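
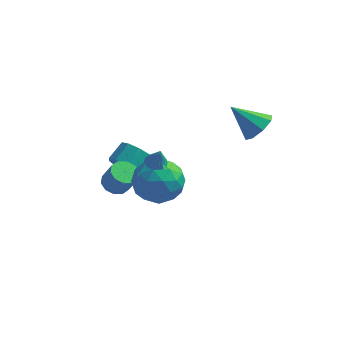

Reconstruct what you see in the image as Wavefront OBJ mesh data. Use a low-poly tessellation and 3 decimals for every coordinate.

v 2.606 1.761 0.685
v 3.063 2.321 1.205
v 1.274 1.779 1.835
v 2.674 2.646 0.75
v 2.245 2.453 0.257
v 2.028 1.855 0.014
v 2.149 1.202 0.165
v 2.538 0.876 0.619
v 2.966 1.069 1.112
v 3.184 1.667 1.355
v -1.175 -1.836 0.296
v -0.55 -1.916 -0.785
v -0.93 -3.824 0.585
v -0.305 -3.904 -0.496
v 0.204 -3.307 0.478
v 0.053 -2.077 0.3
v -1.533 -3.663 -0.5
v -1.684 -2.433 -0.678
v -0.771 -3.045 -1.277
v 0.302 -2.825 -0.672
v -1.782 -2.915 0.472
v -0.709 -2.695 1.077
v -0.884 -1.701 -0.27
v -0.596 -4.039 0.07
v -0.297 -3.688 0.642
v 0.071 -3.735 0.007
v -0.53 -1.796 0.368
v -0.163 -1.843 -0.268
v 0.281 -2.661 0.475
v -1.317 -3.897 0.068
v -0.95 -3.944 -0.568
v -1.551 -2.005 -0.207
v -1.183 -2.052 -0.842
v -1.761 -3.079 -0.675
v -0.647 -2.412 -1.194
v -0.502 -3.581 -1.025
v -1.224 -3.438 -1.027
v -1.313 -2.716 -1.131
v -0.016 -2.282 -0.839
v 0.128 -3.451 -0.669
v 0.428 -3.1 -0.097
v 0.339 -2.377 -0.201
v -0.146 -2.946 -1.128
v -1.608 -2.289 0.469
v -1.464 -3.458 0.639
v -1.819 -3.363 0.001
v -1.908 -2.64 -0.103
v -0.978 -2.159 0.825
v -0.833 -3.328 0.994
v -0.167 -3.024 0.931
v -0.256 -2.302 0.827
v -1.334 -2.794 0.928
v -2.888 -2.33 -1.201
v -2.352 -1.938 -1.39
v -1.817 -2.159 -0.327
v -2.352 -2.55 -0.139
v -2.636 -1.687 -1.195
v -2.101 -1.908 -0.132
v -3.016 -1.682 -1.002
v -2.481 -1.902 0.06
v -3.348 -1.924 -0.886
v -2.812 -2.144 0.177
v -3.503 -2.321 -0.89
v -2.968 -2.541 0.173
v -3.423 -2.721 -1.013
v -2.888 -2.942 0.05
v -3.139 -2.972 -1.208
v -2.604 -3.193 -0.145
v -2.759 -2.978 -1.4
v -2.224 -3.198 -0.338
v -2.428 -2.736 -1.517
v -1.892 -2.956 -0.454
v -2.272 -2.339 -1.513
v -1.737 -2.559 -0.45
v -3.332 0.757 -2.796
v -2.913 1.135 -3.669
v -2.548 2.002 -3.117
v -2.968 1.623 -2.244
v -3.513 1.36 -3.624
v -3.149 2.226 -3.072
v -4.045 1.353 -3.262
v -3.68 2.22 -2.711
v -4.304 1.119 -2.723
v -3.94 1.986 -2.172
v -4.193 0.747 -2.211
v -3.828 1.613 -1.66
v -3.752 0.378 -1.923
v -3.387 1.245 -1.371
v -3.151 0.154 -1.968
v -2.787 1.02 -1.416
v -2.62 0.16 -2.329
v -2.255 1.027 -1.778
v -2.36 0.394 -2.868
v -1.996 1.261 -2.317
v -2.472 0.767 -3.38
v -2.107 1.633 -2.829
v -0.895 -2.685 0.989
v -0.48 -2.948 0.819
v -0.625 -2.895 1.971
v -0.398 -2.733 0.842
v -0.415 -2.508 0.895
v -0.527 -2.318 0.966
v -0.712 -2.201 1.042
v -0.933 -2.18 1.108
v -1.146 -2.259 1.149
v -1.31 -2.422 1.159
v -1.392 -2.637 1.136
v -1.375 -2.862 1.083
v -1.263 -3.051 1.012
v -1.078 -3.168 0.936
v -0.857 -3.19 0.87
v -0.644 -3.111 0.829
f 2 1 4
f 2 4 3
f 4 1 5
f 4 5 3
f 5 1 6
f 5 6 3
f 6 1 7
f 6 7 3
f 7 1 8
f 7 8 3
f 8 1 9
f 8 9 3
f 9 1 10
f 9 10 3
f 10 1 2
f 10 2 3
f 11 48 27
f 48 22 51
f 27 51 16
f 48 51 27
f 11 27 23
f 27 16 28
f 23 28 12
f 27 28 23
f 11 23 32
f 23 12 33
f 32 33 18
f 23 33 32
f 11 32 44
f 32 18 47
f 44 47 21
f 32 47 44
f 11 44 48
f 44 21 52
f 48 52 22
f 44 52 48
f 12 28 39
f 28 16 42
f 39 42 20
f 28 42 39
f 16 51 29
f 51 22 50
f 29 50 15
f 51 50 29
f 22 52 49
f 52 21 45
f 49 45 13
f 52 45 49
f 21 47 46
f 47 18 34
f 46 34 17
f 47 34 46
f 18 33 38
f 33 12 35
f 38 35 19
f 33 35 38
f 14 40 26
f 40 20 41
f 26 41 15
f 40 41 26
f 14 26 24
f 26 15 25
f 24 25 13
f 26 25 24
f 14 24 31
f 24 13 30
f 31 30 17
f 24 30 31
f 14 31 36
f 31 17 37
f 36 37 19
f 31 37 36
f 14 36 40
f 36 19 43
f 40 43 20
f 36 43 40
f 15 41 29
f 41 20 42
f 29 42 16
f 41 42 29
f 13 25 49
f 25 15 50
f 49 50 22
f 25 50 49
f 17 30 46
f 30 13 45
f 46 45 21
f 30 45 46
f 19 37 38
f 37 17 34
f 38 34 18
f 37 34 38
f 20 43 39
f 43 19 35
f 39 35 12
f 43 35 39
f 54 53 57
f 54 57 55
f 55 57 58
f 55 58 56
f 57 53 59
f 57 59 58
f 58 59 60
f 58 60 56
f 59 53 61
f 59 61 60
f 60 61 62
f 60 62 56
f 61 53 63
f 61 63 62
f 62 63 64
f 62 64 56
f 63 53 65
f 63 65 64
f 64 65 66
f 64 66 56
f 65 53 67
f 65 67 66
f 66 67 68
f 66 68 56
f 67 53 69
f 67 69 68
f 68 69 70
f 68 70 56
f 69 53 71
f 69 71 70
f 70 71 72
f 70 72 56
f 71 53 73
f 71 73 72
f 72 73 74
f 72 74 56
f 73 53 54
f 73 54 74
f 74 54 55
f 74 55 56
f 76 75 79
f 76 79 77
f 77 79 80
f 77 80 78
f 79 75 81
f 79 81 80
f 80 81 82
f 80 82 78
f 81 75 83
f 81 83 82
f 82 83 84
f 82 84 78
f 83 75 85
f 83 85 84
f 84 85 86
f 84 86 78
f 85 75 87
f 85 87 86
f 86 87 88
f 86 88 78
f 87 75 89
f 87 89 88
f 88 89 90
f 88 90 78
f 89 75 91
f 89 91 90
f 90 91 92
f 90 92 78
f 91 75 93
f 91 93 92
f 92 93 94
f 92 94 78
f 93 75 95
f 93 95 94
f 94 95 96
f 94 96 78
f 95 75 76
f 95 76 96
f 96 76 77
f 96 77 78
f 98 97 100
f 98 100 99
f 100 97 101
f 100 101 99
f 101 97 102
f 101 102 99
f 102 97 103
f 102 103 99
f 103 97 104
f 103 104 99
f 104 97 105
f 104 105 99
f 105 97 106
f 105 106 99
f 106 97 107
f 106 107 99
f 107 97 108
f 107 108 99
f 108 97 109
f 108 109 99
f 109 97 110
f 109 110 99
f 110 97 111
f 110 111 99
f 111 97 112
f 111 112 99
f 112 97 98
f 112 98 99



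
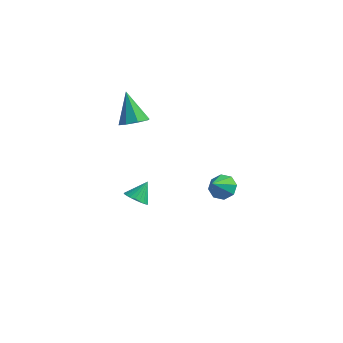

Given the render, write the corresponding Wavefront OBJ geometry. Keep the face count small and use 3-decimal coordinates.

v -3.398 -0.981 1.92
v -2.898 -1.387 2.358
v -4.242 -0.379 3.44
v -2.705 -0.834 2.246
v -2.919 -0.366 1.942
v -3.414 -0.259 1.626
v -3.899 -0.574 1.481
v -4.092 -1.128 1.594
v -3.878 -1.596 1.897
v -3.383 -1.703 2.214
v 1.251 -0.451 -1.295
v 1.606 -0.899 -1.765
v 1.249 -1.429 -0.365
v 1.961 -0.595 -1.445
v 1.9 -0.207 -1.038
v 1.458 0.038 -0.781
v 0.895 -0.003 -0.825
v 0.54 -0.307 -1.145
v 0.602 -0.696 -1.553
v 1.043 -0.941 -1.81
v -3.558 -0.684 -4.145
v -2.878 -0.761 -4.229
v -3.362 0.104 -3.275
v -2.929 -0.56 -4.4
v -3.077 -0.377 -4.532
v -3.297 -0.241 -4.605
v -3.558 -0.173 -4.608
v -3.818 -0.182 -4.541
v -4.039 -0.268 -4.413
v -4.187 -0.417 -4.245
v -4.239 -0.607 -4.061
v -4.187 -0.808 -3.89
v -4.04 -0.991 -3.758
v -3.82 -1.127 -3.685
v -3.559 -1.195 -3.682
v -3.299 -1.186 -3.749
v -3.078 -1.1 -3.877
v -2.93 -0.951 -4.045
f 2 1 4
f 2 4 3
f 4 1 5
f 4 5 3
f 5 1 6
f 5 6 3
f 6 1 7
f 6 7 3
f 7 1 8
f 7 8 3
f 8 1 9
f 8 9 3
f 9 1 10
f 9 10 3
f 10 1 2
f 10 2 3
f 12 11 14
f 12 14 13
f 14 11 15
f 14 15 13
f 15 11 16
f 15 16 13
f 16 11 17
f 16 17 13
f 17 11 18
f 17 18 13
f 18 11 19
f 18 19 13
f 19 11 20
f 19 20 13
f 20 11 12
f 20 12 13
f 22 21 24
f 22 24 23
f 24 21 25
f 24 25 23
f 25 21 26
f 25 26 23
f 26 21 27
f 26 27 23
f 27 21 28
f 27 28 23
f 28 21 29
f 28 29 23
f 29 21 30
f 29 30 23
f 30 21 31
f 30 31 23
f 31 21 32
f 31 32 23
f 32 21 33
f 32 33 23
f 33 21 34
f 33 34 23
f 34 21 35
f 34 35 23
f 35 21 36
f 35 36 23
f 36 21 37
f 36 37 23
f 37 21 38
f 37 38 23
f 38 21 22
f 38 22 23



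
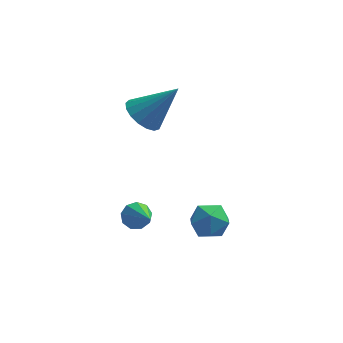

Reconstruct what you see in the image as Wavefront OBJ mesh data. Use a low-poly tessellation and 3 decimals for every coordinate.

v 0.438 3.617 0.147
v 0.996 4.13 -0.408
v 1.842 3.783 1.713
v 0.735 4.436 -0.207
v 0.406 4.554 0.076
v 0.084 4.457 0.375
v -0.157 4.168 0.622
v -0.262 3.753 0.76
v -0.206 3.306 0.757
v -0.003 2.931 0.615
v 0.301 2.713 0.365
v 0.637 2.702 0.066
v 0.927 2.9 -0.215
v 1.105 3.263 -0.413
v 1.13 3.707 -0.483
v 0.285 1.45 -4.385
v 0.829 1.408 -4.756
v 0.955 -0.03 -3.235
v 0.895 1.7 -4.418
v 0.675 1.875 -4.065
v 0.273 1.851 -3.861
v -0.124 1.639 -3.903
v -0.329 1.339 -4.17
v -0.247 1.09 -4.538
v 0.084 1.01 -4.834
v 0.509 1.135 -4.92
v 2.49 0.472 -3.565
v 3.226 0.573 -4.098
v 3.294 -0.313 -2.602
v 4.03 -0.212 -3.135
v 3.684 0.509 -2.692
v 3.187 0.995 -3.287
v 3.333 -0.735 -3.413
v 2.836 -0.249 -4.008
v 3.747 -0.173 -4.004
v 3.965 0.596 -3.558
v 2.555 -0.336 -3.142
v 2.773 0.433 -2.696
f 2 1 4
f 2 4 3
f 4 1 5
f 4 5 3
f 5 1 6
f 5 6 3
f 6 1 7
f 6 7 3
f 7 1 8
f 7 8 3
f 8 1 9
f 8 9 3
f 9 1 10
f 9 10 3
f 10 1 11
f 10 11 3
f 11 1 12
f 11 12 3
f 12 1 13
f 12 13 3
f 13 1 14
f 13 14 3
f 14 1 15
f 14 15 3
f 15 1 2
f 15 2 3
f 17 16 19
f 17 19 18
f 19 16 20
f 19 20 18
f 20 16 21
f 20 21 18
f 21 16 22
f 21 22 18
f 22 16 23
f 22 23 18
f 23 16 24
f 23 24 18
f 24 16 25
f 24 25 18
f 25 16 26
f 25 26 18
f 26 16 17
f 26 17 18
f 27 38 32
f 27 32 28
f 27 28 34
f 27 34 37
f 27 37 38
f 28 32 36
f 32 38 31
f 38 37 29
f 37 34 33
f 34 28 35
f 30 36 31
f 30 31 29
f 30 29 33
f 30 33 35
f 30 35 36
f 31 36 32
f 29 31 38
f 33 29 37
f 35 33 34
f 36 35 28



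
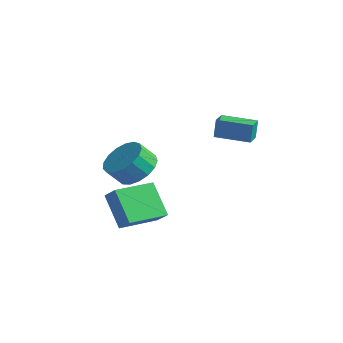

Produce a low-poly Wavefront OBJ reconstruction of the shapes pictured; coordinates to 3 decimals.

v 0.123 2.328 0.484
v 0.143 2.424 1.449
v -0.346 3.01 0.426
v -0.326 3.106 1.391
v 1.426 3.214 0.369
v 1.446 3.31 1.334
v 0.957 3.896 0.311
v 0.977 3.992 1.276
v -0.567 -2.767 -1.713
v 0.171 -2.793 -1.115
v -0.453 -0.931 -1.775
v 0.285 -0.957 -1.177
v 0.555 -2.883 -3.103
v 1.293 -2.909 -2.505
v 0.669 -1.047 -3.165
v 1.407 -1.073 -2.567
v -0.504 -1.129 -0.655
v 0.148 -0.625 -0.071
v -0.064 -1.267 0.719
v -0.716 -1.771 0.135
v -0.272 -0.397 0.001
v -0.485 -1.039 0.792
v -0.745 -0.337 -0.077
v -0.958 -0.979 0.713
v -1.163 -0.458 -0.287
v -1.376 -1.1 0.503
v -1.43 -0.733 -0.582
v -1.642 -1.375 0.208
v -1.485 -1.099 -0.894
v -1.697 -1.74 -0.104
v -1.315 -1.471 -1.151
v -1.527 -2.113 -0.361
v -0.959 -1.765 -1.294
v -1.171 -2.407 -0.504
v -0.499 -1.914 -1.291
v -0.711 -2.556 -0.501
v -0.04 -1.882 -1.142
v -0.252 -2.524 -0.352
v 0.313 -1.678 -0.882
v 0.1 -2.32 -0.092
v 0.478 -1.349 -0.57
v 0.266 -1.991 0.221
v 0.419 -0.969 -0.277
v 0.206 -1.61 0.513
f 2 4 1
f 5 2 1
f 1 4 3
f 3 5 1
f 2 8 4
f 6 2 5
f 6 8 2
f 4 8 3
f 7 5 3
f 3 8 7
f 7 6 5
f 8 6 7
f 10 12 9
f 13 10 9
f 9 12 11
f 11 13 9
f 10 16 12
f 14 10 13
f 14 16 10
f 12 16 11
f 15 13 11
f 11 16 15
f 15 14 13
f 16 14 15
f 18 17 21
f 18 21 19
f 19 21 22
f 19 22 20
f 21 17 23
f 21 23 22
f 22 23 24
f 22 24 20
f 23 17 25
f 23 25 24
f 24 25 26
f 24 26 20
f 25 17 27
f 25 27 26
f 26 27 28
f 26 28 20
f 27 17 29
f 27 29 28
f 28 29 30
f 28 30 20
f 29 17 31
f 29 31 30
f 30 31 32
f 30 32 20
f 31 17 33
f 31 33 32
f 32 33 34
f 32 34 20
f 33 17 35
f 33 35 34
f 34 35 36
f 34 36 20
f 35 17 37
f 35 37 36
f 36 37 38
f 36 38 20
f 37 17 39
f 37 39 38
f 38 39 40
f 38 40 20
f 39 17 41
f 39 41 40
f 40 41 42
f 40 42 20
f 41 17 43
f 41 43 42
f 42 43 44
f 42 44 20
f 43 17 18
f 43 18 44
f 44 18 19
f 44 19 20



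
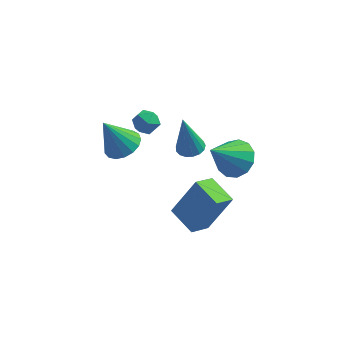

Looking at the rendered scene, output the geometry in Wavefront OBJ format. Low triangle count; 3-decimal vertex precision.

v -2.052 3.187 -0.944
v -1.465 3.145 -1.224
v -2.235 2.175 -1.176
v -1.648 2.133 -1.456
v -1.697 2.203 -0.81
v -1.583 2.829 -0.666
v -2.117 2.491 -1.734
v -2.003 3.117 -1.59
v -1.505 2.715 -1.712
v -1.245 2.537 -1.141
v -2.455 2.783 -1.259
v -2.195 2.605 -0.688
v 1.847 2.354 -2.869
v 2.609 2.409 -2.338
v 0.913 1.446 -1.431
v 2.332 2.844 -2.244
v 1.901 3.123 -2.349
v 1.452 3.158 -2.618
v 1.13 2.937 -2.967
v 1.035 2.531 -3.285
v 1.198 2.069 -3.471
v 1.567 1.697 -3.465
v 2.025 1.534 -3.27
v 2.427 1.631 -2.948
v 2.645 1.957 -2.601
v -0.09 -2.532 -1.26
v 0.799 -2.137 0.36
v 0.454 -1.811 -1.735
v 1.343 -1.416 -0.114
v 0.817 -3.404 -1.546
v 1.706 -3.009 0.075
v 1.361 -2.683 -2.02
v 2.25 -2.288 -0.4
v -2.397 0.142 -0.144
v -1.699 -0.129 0.166
v -3.123 -0.002 1.364
v -1.678 0.255 0.213
v -1.822 0.613 0.178
v -2.097 0.864 0.069
v -2.441 0.949 -0.088
v -2.775 0.849 -0.259
v -3.022 0.587 -0.403
v -3.126 0.224 -0.487
v -3.062 -0.159 -0.494
v -2.847 -0.472 -0.42
v -2.528 -0.645 -0.282
v -2.179 -0.638 -0.113
v -1.88 -0.451 0.048
v 0.098 1.669 -1.592
v 0.673 1.486 -1.502
v -0.218 1.611 0.312
v 0.69 1.777 -1.49
v 0.571 2.043 -1.502
v 0.344 2.224 -1.534
v 0.06 2.277 -1.579
v -0.215 2.191 -1.628
v -0.418 1.985 -1.668
v -0.503 1.707 -1.69
v -0.45 1.42 -1.69
v -0.272 1.19 -1.667
v -0.009 1.069 -1.627
v 0.278 1.086 -1.579
v 0.524 1.236 -1.534
f 1 12 6
f 1 6 2
f 1 2 8
f 1 8 11
f 1 11 12
f 2 6 10
f 6 12 5
f 12 11 3
f 11 8 7
f 8 2 9
f 4 10 5
f 4 5 3
f 4 3 7
f 4 7 9
f 4 9 10
f 5 10 6
f 3 5 12
f 7 3 11
f 9 7 8
f 10 9 2
f 14 13 16
f 14 16 15
f 16 13 17
f 16 17 15
f 17 13 18
f 17 18 15
f 18 13 19
f 18 19 15
f 19 13 20
f 19 20 15
f 20 13 21
f 20 21 15
f 21 13 22
f 21 22 15
f 22 13 23
f 22 23 15
f 23 13 24
f 23 24 15
f 24 13 25
f 24 25 15
f 25 13 14
f 25 14 15
f 27 29 26
f 30 27 26
f 26 29 28
f 28 30 26
f 27 33 29
f 31 27 30
f 31 33 27
f 29 33 28
f 32 30 28
f 28 33 32
f 32 31 30
f 33 31 32
f 35 34 37
f 35 37 36
f 37 34 38
f 37 38 36
f 38 34 39
f 38 39 36
f 39 34 40
f 39 40 36
f 40 34 41
f 40 41 36
f 41 34 42
f 41 42 36
f 42 34 43
f 42 43 36
f 43 34 44
f 43 44 36
f 44 34 45
f 44 45 36
f 45 34 46
f 45 46 36
f 46 34 47
f 46 47 36
f 47 34 48
f 47 48 36
f 48 34 35
f 48 35 36
f 50 49 52
f 50 52 51
f 52 49 53
f 52 53 51
f 53 49 54
f 53 54 51
f 54 49 55
f 54 55 51
f 55 49 56
f 55 56 51
f 56 49 57
f 56 57 51
f 57 49 58
f 57 58 51
f 58 49 59
f 58 59 51
f 59 49 60
f 59 60 51
f 60 49 61
f 60 61 51
f 61 49 62
f 61 62 51
f 62 49 63
f 62 63 51
f 63 49 50
f 63 50 51



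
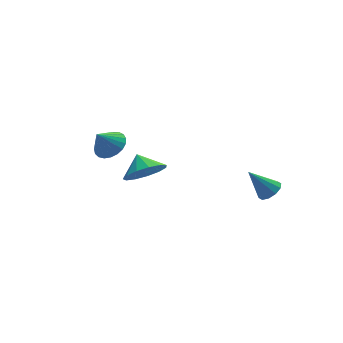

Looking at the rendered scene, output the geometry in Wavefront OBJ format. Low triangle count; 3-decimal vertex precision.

v 4.19 -3.823 -1.439
v 4.517 -4.224 -1.063
v 3.31 -3.417 -0.241
v 4.696 -3.872 -1.05
v 4.682 -3.5 -1.187
v 4.48 -3.252 -1.419
v 4.167 -3.222 -1.659
v 3.862 -3.421 -1.815
v 3.683 -3.774 -1.827
v 3.697 -4.145 -1.691
v 3.9 -4.393 -1.459
v 4.213 -4.423 -1.219
v -2.111 -0.615 0.985
v -1.561 -1.14 1.294
v -2.749 -0.725 1.935
v -1.444 -0.84 1.407
v -1.443 -0.501 1.447
v -1.557 -0.182 1.407
v -1.767 0.062 1.294
v -2.036 0.189 1.128
v -2.318 0.177 0.937
v -2.564 0.028 0.754
v -2.732 -0.232 0.611
v -2.793 -0.559 0.533
v -2.736 -0.895 0.533
v -2.57 -1.183 0.611
v -2.325 -1.372 0.754
v -2.043 -1.431 0.936
v -1.773 -1.349 1.127
v 0.458 2.198 -3.614
v 1.438 1.966 -3.17
v 0.362 3.102 -2.926
v 1.548 2.342 -3.65
v 1.313 2.673 -4.118
v 0.806 2.853 -4.426
v 0.189 2.825 -4.476
v -0.343 2.598 -4.253
v -0.62 2.244 -3.826
v -0.555 1.875 -3.332
v -0.168 1.609 -2.928
v 0.418 1.53 -2.741
v 1.016 1.663 -2.832
f 2 1 4
f 2 4 3
f 4 1 5
f 4 5 3
f 5 1 6
f 5 6 3
f 6 1 7
f 6 7 3
f 7 1 8
f 7 8 3
f 8 1 9
f 8 9 3
f 9 1 10
f 9 10 3
f 10 1 11
f 10 11 3
f 11 1 12
f 11 12 3
f 12 1 2
f 12 2 3
f 14 13 16
f 14 16 15
f 16 13 17
f 16 17 15
f 17 13 18
f 17 18 15
f 18 13 19
f 18 19 15
f 19 13 20
f 19 20 15
f 20 13 21
f 20 21 15
f 21 13 22
f 21 22 15
f 22 13 23
f 22 23 15
f 23 13 24
f 23 24 15
f 24 13 25
f 24 25 15
f 25 13 26
f 25 26 15
f 26 13 27
f 26 27 15
f 27 13 28
f 27 28 15
f 28 13 29
f 28 29 15
f 29 13 14
f 29 14 15
f 31 30 33
f 31 33 32
f 33 30 34
f 33 34 32
f 34 30 35
f 34 35 32
f 35 30 36
f 35 36 32
f 36 30 37
f 36 37 32
f 37 30 38
f 37 38 32
f 38 30 39
f 38 39 32
f 39 30 40
f 39 40 32
f 40 30 41
f 40 41 32
f 41 30 42
f 41 42 32
f 42 30 31
f 42 31 32



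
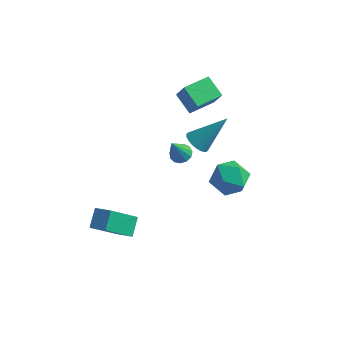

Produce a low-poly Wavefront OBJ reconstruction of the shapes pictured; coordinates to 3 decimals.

v 2.592 -0.248 1.755
v 2.85 0.193 2.006
v 2.428 -0.932 3.125
v 2.537 0.262 2.003
v 2.24 0.169 1.921
v 2.056 -0.057 1.786
v 2.041 -0.344 1.642
v 2.201 -0.6 1.533
v 2.486 -0.744 1.495
v 2.804 -0.732 1.539
v 3.054 -0.565 1.652
v 3.158 -0.299 1.797
v 3.082 -0.016 1.929
v 2.154 2.486 -0.022
v 2.712 2.056 -0.168
v 3.306 3.454 1.542
v 2.764 2.273 -0.339
v 2.722 2.522 -0.463
v 2.594 2.765 -0.519
v 2.398 2.966 -0.499
v 2.166 3.094 -0.407
v 1.932 3.13 -0.256
v 1.731 3.067 -0.07
v 1.595 2.916 0.124
v 1.544 2.7 0.296
v 1.585 2.451 0.419
v 1.714 2.207 0.475
v 1.909 2.006 0.456
v 2.141 1.878 0.364
v 2.376 1.843 0.213
v 2.576 1.905 0.026
v 0.064 -2.176 -4.173
v -0.712 -3.45 -2.737
v -0.084 -1.308 -3.482
v -0.86 -2.581 -2.046
v 1 -2.319 -3.794
v 0.224 -3.592 -2.358
v 0.852 -1.45 -3.103
v 0.076 -2.724 -1.667
v 3.019 2.82 -2.18
v 3.923 3.265 -2.656
v 4.037 1.515 -1.464
v 4.941 1.96 -1.94
v 4.43 2.495 -1.106
v 3.801 3.301 -1.549
v 4.159 1.479 -2.571
v 3.53 2.285 -3.014
v 4.628 2.436 -2.898
v 4.795 3.064 -1.992
v 3.165 1.716 -2.128
v 3.332 2.344 -1.222
v 1.725 2.51 2.12
v 0.761 2.994 2.789
v 2.408 3.823 2.155
v 1.443 4.307 2.824
v 2.317 2.173 3.216
v 1.352 2.657 3.885
v 2.999 3.486 3.251
v 2.035 3.97 3.92
f 2 1 4
f 2 4 3
f 4 1 5
f 4 5 3
f 5 1 6
f 5 6 3
f 6 1 7
f 6 7 3
f 7 1 8
f 7 8 3
f 8 1 9
f 8 9 3
f 9 1 10
f 9 10 3
f 10 1 11
f 10 11 3
f 11 1 12
f 11 12 3
f 12 1 13
f 12 13 3
f 13 1 2
f 13 2 3
f 15 14 17
f 15 17 16
f 17 14 18
f 17 18 16
f 18 14 19
f 18 19 16
f 19 14 20
f 19 20 16
f 20 14 21
f 20 21 16
f 21 14 22
f 21 22 16
f 22 14 23
f 22 23 16
f 23 14 24
f 23 24 16
f 24 14 25
f 24 25 16
f 25 14 26
f 25 26 16
f 26 14 27
f 26 27 16
f 27 14 28
f 27 28 16
f 28 14 29
f 28 29 16
f 29 14 30
f 29 30 16
f 30 14 31
f 30 31 16
f 31 14 15
f 31 15 16
f 33 35 32
f 36 33 32
f 32 35 34
f 34 36 32
f 33 39 35
f 37 33 36
f 37 39 33
f 35 39 34
f 38 36 34
f 34 39 38
f 38 37 36
f 39 37 38
f 40 51 45
f 40 45 41
f 40 41 47
f 40 47 50
f 40 50 51
f 41 45 49
f 45 51 44
f 51 50 42
f 50 47 46
f 47 41 48
f 43 49 44
f 43 44 42
f 43 42 46
f 43 46 48
f 43 48 49
f 44 49 45
f 42 44 51
f 46 42 50
f 48 46 47
f 49 48 41
f 53 55 52
f 56 53 52
f 52 55 54
f 54 56 52
f 53 59 55
f 57 53 56
f 57 59 53
f 55 59 54
f 58 56 54
f 54 59 58
f 58 57 56
f 59 57 58



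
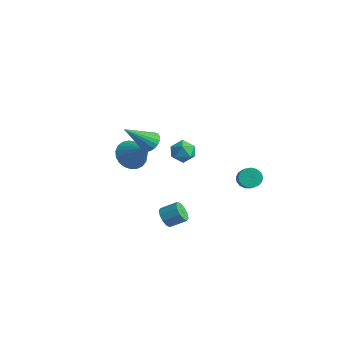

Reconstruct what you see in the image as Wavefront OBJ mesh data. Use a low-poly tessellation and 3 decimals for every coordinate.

v -0.297 -2.509 2.281
v 0.271 -2.378 2.652
v -0.903 -3.891 3.699
v 0.068 -2.176 2.763
v -0.206 -2.039 2.778
v -0.499 -1.996 2.695
v -0.751 -2.054 2.531
v -0.914 -2.202 2.316
v -0.954 -2.412 2.095
v -0.864 -2.64 1.911
v -0.661 -2.843 1.8
v -0.387 -2.979 1.785
v -0.094 -3.023 1.867
v 0.158 -2.965 2.032
v 0.321 -2.816 2.247
v 0.361 -2.607 2.468
v 3.213 1.438 -0.869
v 3.619 1.958 -0.847
v 4.512 1.223 0.091
v 4.107 0.702 0.069
v 3.415 2.011 -0.612
v 4.308 1.276 0.327
v 3.165 1.933 -0.435
v 4.059 1.197 0.503
v 2.926 1.741 -0.358
v 3.82 1.006 0.58
v 2.753 1.48 -0.398
v 3.647 0.744 0.54
v 2.685 1.209 -0.546
v 3.579 0.473 0.393
v 2.739 0.99 -0.768
v 3.632 0.255 0.171
v 2.901 0.874 -1.013
v 3.794 0.139 -0.074
v 3.134 0.888 -1.225
v 4.028 0.152 -0.287
v 3.386 1.027 -1.356
v 4.28 0.291 -0.417
v 3.598 1.26 -1.375
v 4.492 0.525 -0.437
v 3.722 1.534 -1.278
v 4.616 0.799 -0.34
v 3.729 1.786 -1.088
v 4.623 1.05 -0.15
v -1.98 1.512 -0.385
v -1.206 1.708 -0.615
v -2.114 0.752 -1.485
v -1.34 0.948 -1.715
v -1.466 0.464 -1.052
v -1.383 0.934 -0.372
v -1.937 1.526 -1.728
v -1.854 1.996 -1.048
v -1.18 1.717 -1.445
v -0.889 1.061 -1.028
v -2.431 1.399 -1.072
v -2.14 0.743 -0.655
v -3.859 -0.686 -1.528
v -3.179 -0.444 -2.249
v -2.381 -0.734 -0.152
v -3.298 -0.062 -2.108
v -3.514 0.212 -1.867
v -3.789 0.331 -1.567
v -4.077 0.274 -1.261
v -4.327 0.051 -1.001
v -4.495 -0.299 -0.832
v -4.554 -0.717 -0.783
v -4.493 -1.129 -0.863
v -4.322 -1.464 -1.059
v -4.071 -1.665 -1.335
v -3.783 -1.696 -1.645
v -3.508 -1.553 -1.935
v -3.294 -1.26 -2.154
v -3.178 -0.868 -2.266
v 0.357 -2.085 -3.853
v 0.851 -2.209 -4.303
v 1.517 -1.54 -3.758
v 1.023 -1.415 -3.307
v 0.631 -1.878 -4.44
v 1.296 -1.209 -3.894
v 0.306 -1.626 -4.352
v 0.972 -0.957 -3.807
v 0.001 -1.549 -4.074
v 0.666 -0.88 -3.528
v -0.168 -1.677 -3.711
v 0.497 -1.008 -3.166
v -0.137 -1.96 -3.402
v 0.529 -1.291 -2.857
v 0.084 -2.291 -3.266
v 0.749 -1.622 -2.72
v 0.408 -2.543 -3.353
v 1.074 -1.874 -2.808
v 0.714 -2.62 -3.632
v 1.379 -1.951 -3.086
v 0.883 -2.492 -3.994
v 1.548 -1.823 -3.449
f 2 1 4
f 2 4 3
f 4 1 5
f 4 5 3
f 5 1 6
f 5 6 3
f 6 1 7
f 6 7 3
f 7 1 8
f 7 8 3
f 8 1 9
f 8 9 3
f 9 1 10
f 9 10 3
f 10 1 11
f 10 11 3
f 11 1 12
f 11 12 3
f 12 1 13
f 12 13 3
f 13 1 14
f 13 14 3
f 14 1 15
f 14 15 3
f 15 1 16
f 15 16 3
f 16 1 2
f 16 2 3
f 18 17 21
f 18 21 19
f 19 21 22
f 19 22 20
f 21 17 23
f 21 23 22
f 22 23 24
f 22 24 20
f 23 17 25
f 23 25 24
f 24 25 26
f 24 26 20
f 25 17 27
f 25 27 26
f 26 27 28
f 26 28 20
f 27 17 29
f 27 29 28
f 28 29 30
f 28 30 20
f 29 17 31
f 29 31 30
f 30 31 32
f 30 32 20
f 31 17 33
f 31 33 32
f 32 33 34
f 32 34 20
f 33 17 35
f 33 35 34
f 34 35 36
f 34 36 20
f 35 17 37
f 35 37 36
f 36 37 38
f 36 38 20
f 37 17 39
f 37 39 38
f 38 39 40
f 38 40 20
f 39 17 41
f 39 41 40
f 40 41 42
f 40 42 20
f 41 17 43
f 41 43 42
f 42 43 44
f 42 44 20
f 43 17 18
f 43 18 44
f 44 18 19
f 44 19 20
f 45 56 50
f 45 50 46
f 45 46 52
f 45 52 55
f 45 55 56
f 46 50 54
f 50 56 49
f 56 55 47
f 55 52 51
f 52 46 53
f 48 54 49
f 48 49 47
f 48 47 51
f 48 51 53
f 48 53 54
f 49 54 50
f 47 49 56
f 51 47 55
f 53 51 52
f 54 53 46
f 58 57 60
f 58 60 59
f 60 57 61
f 60 61 59
f 61 57 62
f 61 62 59
f 62 57 63
f 62 63 59
f 63 57 64
f 63 64 59
f 64 57 65
f 64 65 59
f 65 57 66
f 65 66 59
f 66 57 67
f 66 67 59
f 67 57 68
f 67 68 59
f 68 57 69
f 68 69 59
f 69 57 70
f 69 70 59
f 70 57 71
f 70 71 59
f 71 57 72
f 71 72 59
f 72 57 73
f 72 73 59
f 73 57 58
f 73 58 59
f 75 74 78
f 75 78 76
f 76 78 79
f 76 79 77
f 78 74 80
f 78 80 79
f 79 80 81
f 79 81 77
f 80 74 82
f 80 82 81
f 81 82 83
f 81 83 77
f 82 74 84
f 82 84 83
f 83 84 85
f 83 85 77
f 84 74 86
f 84 86 85
f 85 86 87
f 85 87 77
f 86 74 88
f 86 88 87
f 87 88 89
f 87 89 77
f 88 74 90
f 88 90 89
f 89 90 91
f 89 91 77
f 90 74 92
f 90 92 91
f 91 92 93
f 91 93 77
f 92 74 94
f 92 94 93
f 93 94 95
f 93 95 77
f 94 74 75
f 94 75 95
f 95 75 76
f 95 76 77



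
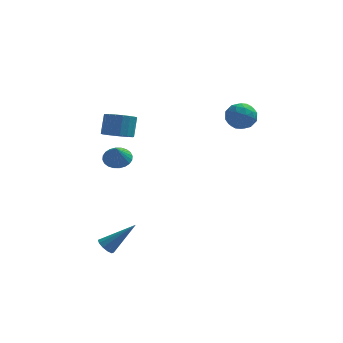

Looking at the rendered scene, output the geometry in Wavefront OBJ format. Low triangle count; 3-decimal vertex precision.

v 2.498 1.381 2.665
v 3.085 1.814 2.964
v 2.915 0.366 3.316
v 3.502 0.799 3.615
v 2.758 0.94 3.834
v 2.5 1.567 3.431
v 3.5 0.613 2.849
v 3.242 1.24 2.446
v 3.705 1.339 3.078
v 3.246 1.541 3.686
v 2.754 0.639 2.594
v 2.295 0.841 3.202
v 2.755 1.687 2.757
v 3.245 0.493 3.523
v 2.807 0.576 3.651
v 3.153 0.83 3.827
v 2.411 1.542 3.032
v 2.756 1.796 3.208
v 2.564 1.282 3.719
v 3.244 0.384 3.072
v 3.589 0.638 3.248
v 2.847 1.35 2.453
v 3.193 1.604 2.629
v 3.436 0.898 2.561
v 3.464 1.662 3
v 3.709 1.065 3.383
v 3.708 0.956 2.932
v 3.557 1.325 2.696
v 3.195 1.781 3.358
v 3.44 1.184 3.74
v 3.002 1.267 3.869
v 2.851 1.636 3.632
v 3.559 1.502 3.424
v 2.56 0.996 2.54
v 2.805 0.399 2.922
v 3.149 0.544 2.648
v 2.998 0.913 2.411
v 2.291 1.115 2.897
v 2.536 0.518 3.28
v 2.443 0.855 3.584
v 2.292 1.224 3.348
v 2.441 0.678 2.856
v -2.78 3.353 -1.08
v -2.388 3.868 -0.788
v -2.8 2.847 -0.16
v -2.644 3.962 -0.741
v -2.921 3.964 -0.746
v -3.177 3.873 -0.802
v -3.372 3.702 -0.9
v -3.477 3.479 -1.026
v -3.476 3.236 -1.159
v -3.369 3.011 -1.281
v -3.172 2.838 -1.372
v -2.916 2.744 -1.418
v -2.639 2.743 -1.413
v -2.383 2.834 -1.357
v -2.188 3.004 -1.259
v -2.083 3.228 -1.134
v -2.084 3.471 -1
v -2.191 3.695 -0.879
v -2.703 2.601 0.868
v -2.222 2.072 1.154
v -2.116 2.69 2.118
v -2.597 3.219 1.832
v -2.011 2.288 0.993
v -1.905 2.906 1.957
v -1.936 2.566 0.806
v -1.83 3.184 1.77
v -2.014 2.851 0.632
v -1.908 3.469 1.596
v -2.228 3.086 0.505
v -2.122 3.704 1.469
v -2.536 3.225 0.449
v -2.43 3.843 1.413
v -2.877 3.241 0.477
v -2.771 3.859 1.441
v -3.184 3.13 0.582
v -3.078 3.748 1.546
v -3.395 2.914 0.743
v -3.289 3.532 1.707
v -3.47 2.636 0.93
v -3.364 3.254 1.894
v -3.392 2.351 1.104
v -3.286 2.969 2.068
v -3.178 2.116 1.231
v -3.072 2.734 2.195
v -2.87 1.977 1.287
v -2.764 2.595 2.251
v -2.529 1.961 1.259
v -2.423 2.579 2.223
v -2.83 -2.509 -3.336
v -2.481 -2.585 -3.686
v -1.53 -2.191 -2.104
v -2.553 -2.285 -3.687
v -2.731 -2.07 -3.554
v -2.947 -2.023 -3.339
v -3.119 -2.161 -3.122
v -3.18 -2.433 -2.987
v -3.108 -2.733 -2.986
v -2.929 -2.948 -3.119
v -2.713 -2.995 -3.334
v -2.542 -2.857 -3.551
f 1 38 17
f 38 12 41
f 17 41 6
f 38 41 17
f 1 17 13
f 17 6 18
f 13 18 2
f 17 18 13
f 1 13 22
f 13 2 23
f 22 23 8
f 13 23 22
f 1 22 34
f 22 8 37
f 34 37 11
f 22 37 34
f 1 34 38
f 34 11 42
f 38 42 12
f 34 42 38
f 2 18 29
f 18 6 32
f 29 32 10
f 18 32 29
f 6 41 19
f 41 12 40
f 19 40 5
f 41 40 19
f 12 42 39
f 42 11 35
f 39 35 3
f 42 35 39
f 11 37 36
f 37 8 24
f 36 24 7
f 37 24 36
f 8 23 28
f 23 2 25
f 28 25 9
f 23 25 28
f 4 30 16
f 30 10 31
f 16 31 5
f 30 31 16
f 4 16 14
f 16 5 15
f 14 15 3
f 16 15 14
f 4 14 21
f 14 3 20
f 21 20 7
f 14 20 21
f 4 21 26
f 21 7 27
f 26 27 9
f 21 27 26
f 4 26 30
f 26 9 33
f 30 33 10
f 26 33 30
f 5 31 19
f 31 10 32
f 19 32 6
f 31 32 19
f 3 15 39
f 15 5 40
f 39 40 12
f 15 40 39
f 7 20 36
f 20 3 35
f 36 35 11
f 20 35 36
f 9 27 28
f 27 7 24
f 28 24 8
f 27 24 28
f 10 33 29
f 33 9 25
f 29 25 2
f 33 25 29
f 44 43 46
f 44 46 45
f 46 43 47
f 46 47 45
f 47 43 48
f 47 48 45
f 48 43 49
f 48 49 45
f 49 43 50
f 49 50 45
f 50 43 51
f 50 51 45
f 51 43 52
f 51 52 45
f 52 43 53
f 52 53 45
f 53 43 54
f 53 54 45
f 54 43 55
f 54 55 45
f 55 43 56
f 55 56 45
f 56 43 57
f 56 57 45
f 57 43 58
f 57 58 45
f 58 43 59
f 58 59 45
f 59 43 60
f 59 60 45
f 60 43 44
f 60 44 45
f 62 61 65
f 62 65 63
f 63 65 66
f 63 66 64
f 65 61 67
f 65 67 66
f 66 67 68
f 66 68 64
f 67 61 69
f 67 69 68
f 68 69 70
f 68 70 64
f 69 61 71
f 69 71 70
f 70 71 72
f 70 72 64
f 71 61 73
f 71 73 72
f 72 73 74
f 72 74 64
f 73 61 75
f 73 75 74
f 74 75 76
f 74 76 64
f 75 61 77
f 75 77 76
f 76 77 78
f 76 78 64
f 77 61 79
f 77 79 78
f 78 79 80
f 78 80 64
f 79 61 81
f 79 81 80
f 80 81 82
f 80 82 64
f 81 61 83
f 81 83 82
f 82 83 84
f 82 84 64
f 83 61 85
f 83 85 84
f 84 85 86
f 84 86 64
f 85 61 87
f 85 87 86
f 86 87 88
f 86 88 64
f 87 61 89
f 87 89 88
f 88 89 90
f 88 90 64
f 89 61 62
f 89 62 90
f 90 62 63
f 90 63 64
f 92 91 94
f 92 94 93
f 94 91 95
f 94 95 93
f 95 91 96
f 95 96 93
f 96 91 97
f 96 97 93
f 97 91 98
f 97 98 93
f 98 91 99
f 98 99 93
f 99 91 100
f 99 100 93
f 100 91 101
f 100 101 93
f 101 91 102
f 101 102 93
f 102 91 92
f 102 92 93



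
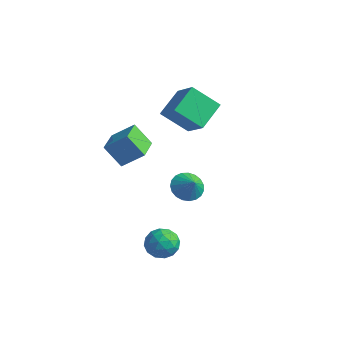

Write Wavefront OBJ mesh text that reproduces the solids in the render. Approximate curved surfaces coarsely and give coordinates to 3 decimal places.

v -1.992 -4.244 3.389
v -1.109 -3.558 4.247
v -2.863 -2.88 3.195
v -1.979 -2.193 4.052
v -1.181 -3.887 2.268
v -0.297 -3.2 3.125
v -2.051 -2.522 2.073
v -1.168 -1.836 2.931
v -1.237 0.7 -1.523
v -0.684 1.325 -1.859
v -0.523 0.48 -0.757
v -0.886 1.523 -1.614
v -1.149 1.579 -1.354
v -1.427 1.483 -1.122
v -1.672 1.251 -0.96
v -1.842 0.924 -0.895
v -1.907 0.558 -0.939
v -1.857 0.217 -1.084
v -1.699 -0.041 -1.304
v -1.462 -0.171 -1.563
v -1.185 -0.15 -1.814
v -0.918 0.017 -2.016
v -0.706 0.303 -2.132
v -0.586 0.657 -2.143
v -0.578 1.019 -2.046
v -2.578 0.151 3.501
v -2.819 1.662 4.37
v -1.47 0.999 2.333
v -1.71 2.511 3.202
v -1.25 -0.211 4.498
v -1.49 1.301 5.367
v -0.141 0.638 3.33
v -0.382 2.149 4.199
v 1.192 -3.134 -2.039
v 1.855 -3.256 -1.421
v 1.205 -4.584 -2.339
v 1.868 -4.706 -1.721
v 1.024 -4.481 -1.448
v 1.016 -3.585 -1.263
v 2.044 -4.255 -2.497
v 2.036 -3.359 -2.312
v 2.382 -3.949 -1.704
v 1.751 -4.088 -1.056
v 1.309 -3.752 -2.704
v 0.678 -3.891 -2.056
v 1.523 -3.068 -1.704
v 1.537 -4.772 -2.056
v 1.041 -4.64 -1.896
v 1.431 -4.711 -1.532
v 1.03 -3.261 -1.611
v 1.419 -3.333 -1.248
v 0.931 -4.052 -1.263
v 1.641 -4.507 -2.512
v 2.03 -4.579 -2.149
v 1.629 -3.129 -2.228
v 2.019 -3.2 -1.864
v 2.129 -3.788 -2.497
v 2.222 -3.547 -1.507
v 2.229 -4.399 -1.683
v 2.332 -4.134 -2.139
v 2.328 -3.608 -2.031
v 1.851 -3.629 -1.126
v 1.859 -4.481 -1.302
v 1.363 -4.348 -1.142
v 1.358 -3.822 -1.033
v 2.161 -4.036 -1.292
v 1.201 -3.359 -2.458
v 1.209 -4.211 -2.634
v 1.702 -4.018 -2.727
v 1.697 -3.492 -2.618
v 0.831 -3.441 -2.077
v 0.838 -4.293 -2.253
v 0.732 -4.232 -1.729
v 0.728 -3.706 -1.621
v 0.899 -3.804 -2.468
f 2 4 1
f 5 2 1
f 1 4 3
f 3 5 1
f 2 8 4
f 6 2 5
f 6 8 2
f 4 8 3
f 7 5 3
f 3 8 7
f 7 6 5
f 8 6 7
f 10 9 12
f 10 12 11
f 12 9 13
f 12 13 11
f 13 9 14
f 13 14 11
f 14 9 15
f 14 15 11
f 15 9 16
f 15 16 11
f 16 9 17
f 16 17 11
f 17 9 18
f 17 18 11
f 18 9 19
f 18 19 11
f 19 9 20
f 19 20 11
f 20 9 21
f 20 21 11
f 21 9 22
f 21 22 11
f 22 9 23
f 22 23 11
f 23 9 24
f 23 24 11
f 24 9 25
f 24 25 11
f 25 9 10
f 25 10 11
f 27 29 26
f 30 27 26
f 26 29 28
f 28 30 26
f 27 33 29
f 31 27 30
f 31 33 27
f 29 33 28
f 32 30 28
f 28 33 32
f 32 31 30
f 33 31 32
f 34 71 50
f 71 45 74
f 50 74 39
f 71 74 50
f 34 50 46
f 50 39 51
f 46 51 35
f 50 51 46
f 34 46 55
f 46 35 56
f 55 56 41
f 46 56 55
f 34 55 67
f 55 41 70
f 67 70 44
f 55 70 67
f 34 67 71
f 67 44 75
f 71 75 45
f 67 75 71
f 35 51 62
f 51 39 65
f 62 65 43
f 51 65 62
f 39 74 52
f 74 45 73
f 52 73 38
f 74 73 52
f 45 75 72
f 75 44 68
f 72 68 36
f 75 68 72
f 44 70 69
f 70 41 57
f 69 57 40
f 70 57 69
f 41 56 61
f 56 35 58
f 61 58 42
f 56 58 61
f 37 63 49
f 63 43 64
f 49 64 38
f 63 64 49
f 37 49 47
f 49 38 48
f 47 48 36
f 49 48 47
f 37 47 54
f 47 36 53
f 54 53 40
f 47 53 54
f 37 54 59
f 54 40 60
f 59 60 42
f 54 60 59
f 37 59 63
f 59 42 66
f 63 66 43
f 59 66 63
f 38 64 52
f 64 43 65
f 52 65 39
f 64 65 52
f 36 48 72
f 48 38 73
f 72 73 45
f 48 73 72
f 40 53 69
f 53 36 68
f 69 68 44
f 53 68 69
f 42 60 61
f 60 40 57
f 61 57 41
f 60 57 61
f 43 66 62
f 66 42 58
f 62 58 35
f 66 58 62



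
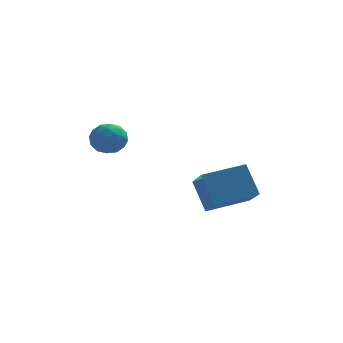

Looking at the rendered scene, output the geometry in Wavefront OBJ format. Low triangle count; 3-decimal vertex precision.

v -4.254 -1.348 3.063
v -3.763 -0.798 3.342
v -3.257 -2.022 2.638
v -2.766 -1.472 2.917
v -3.173 -1.927 3.416
v -3.789 -1.51 3.679
v -3.231 -1.31 2.301
v -3.847 -0.893 2.564
v -3.13 -0.774 2.871
v -3.095 -1.156 3.561
v -3.925 -1.664 2.419
v -3.89 -2.046 3.109
v -4.096 -1.014 3.24
v -2.924 -1.806 2.74
v -3.163 -2.074 3.034
v -2.875 -1.75 3.198
v -4.111 -1.433 3.438
v -3.823 -1.109 3.602
v -3.476 -1.773 3.645
v -3.197 -1.711 2.378
v -2.909 -1.387 2.542
v -4.145 -1.07 2.782
v -3.857 -0.746 2.946
v -3.544 -1.047 2.335
v -3.435 -0.676 3.127
v -2.85 -1.073 2.877
v -3.123 -0.977 2.515
v -3.485 -0.732 2.67
v -3.415 -0.901 3.532
v -2.829 -1.297 3.283
v -3.068 -1.564 3.576
v -3.43 -1.32 3.73
v -3.043 -0.887 3.256
v -4.191 -1.523 2.697
v -3.605 -1.919 2.448
v -3.59 -1.5 2.25
v -3.952 -1.256 2.404
v -4.17 -1.747 3.103
v -3.585 -2.144 2.853
v -3.535 -2.088 3.31
v -3.897 -1.843 3.465
v -3.977 -1.933 2.724
v -0.337 1.956 -0.605
v 0.015 0.337 0.406
v 1.435 2.569 -0.239
v 1.786 0.951 0.772
v 0.194 1.229 -1.952
v 0.545 -0.389 -0.941
v 1.965 1.843 -1.586
v 2.317 0.224 -0.575
f 1 38 17
f 38 12 41
f 17 41 6
f 38 41 17
f 1 17 13
f 17 6 18
f 13 18 2
f 17 18 13
f 1 13 22
f 13 2 23
f 22 23 8
f 13 23 22
f 1 22 34
f 22 8 37
f 34 37 11
f 22 37 34
f 1 34 38
f 34 11 42
f 38 42 12
f 34 42 38
f 2 18 29
f 18 6 32
f 29 32 10
f 18 32 29
f 6 41 19
f 41 12 40
f 19 40 5
f 41 40 19
f 12 42 39
f 42 11 35
f 39 35 3
f 42 35 39
f 11 37 36
f 37 8 24
f 36 24 7
f 37 24 36
f 8 23 28
f 23 2 25
f 28 25 9
f 23 25 28
f 4 30 16
f 30 10 31
f 16 31 5
f 30 31 16
f 4 16 14
f 16 5 15
f 14 15 3
f 16 15 14
f 4 14 21
f 14 3 20
f 21 20 7
f 14 20 21
f 4 21 26
f 21 7 27
f 26 27 9
f 21 27 26
f 4 26 30
f 26 9 33
f 30 33 10
f 26 33 30
f 5 31 19
f 31 10 32
f 19 32 6
f 31 32 19
f 3 15 39
f 15 5 40
f 39 40 12
f 15 40 39
f 7 20 36
f 20 3 35
f 36 35 11
f 20 35 36
f 9 27 28
f 27 7 24
f 28 24 8
f 27 24 28
f 10 33 29
f 33 9 25
f 29 25 2
f 33 25 29
f 44 46 43
f 47 44 43
f 43 46 45
f 45 47 43
f 44 50 46
f 48 44 47
f 48 50 44
f 46 50 45
f 49 47 45
f 45 50 49
f 49 48 47
f 50 48 49



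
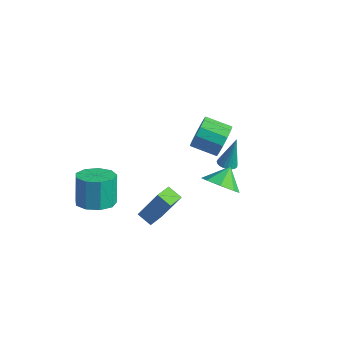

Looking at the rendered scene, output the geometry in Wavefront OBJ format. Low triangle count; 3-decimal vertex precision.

v -0.974 2.813 -2.511
v -0.416 2.815 -2.563
v -0.806 3.327 -0.689
v -0.471 3.034 -2.619
v -0.613 3.215 -2.658
v -0.817 3.326 -2.67
v -1.049 3.348 -2.655
v -1.267 3.278 -2.615
v -1.435 3.127 -2.557
v -1.523 2.922 -2.491
v -1.516 2.698 -2.428
v -1.415 2.493 -2.38
v -1.238 2.344 -2.354
v -1.015 2.276 -2.355
v -0.785 2.301 -2.383
v -0.588 2.414 -2.433
v -0.457 2.596 -2.497
v 0.651 0.775 1.829
v 1.107 0.482 2.621
v -0.116 -0.168 3.084
v -0.571 0.125 2.291
v 0.894 0.965 2.738
v -0.329 0.315 3.2
v 0.604 1.388 2.566
v -0.619 0.738 3.028
v 0.329 1.617 2.16
v -0.893 0.967 2.622
v 0.157 1.578 1.649
v -1.066 0.928 2.111
v 0.141 1.284 1.195
v -1.082 0.634 1.657
v 0.287 0.829 0.942
v -0.935 0.179 1.405
v 0.549 0.356 0.971
v -0.673 -0.294 1.433
v 0.844 0.017 1.272
v -0.379 -0.633 1.735
v 1.077 -0.082 1.75
v -0.146 -0.732 2.212
v 1.175 0.091 2.253
v -0.048 -0.559 2.715
v 1.868 -0.814 0.147
v 2.852 -0.904 0.436
v 1.712 0.074 0.953
v 2.757 -0.387 -0.151
v 2.141 -0.121 -0.564
v 1.365 -0.26 -0.561
v 0.884 -0.724 -0.143
v 0.979 -1.241 0.445
v 1.596 -1.508 0.858
v 2.371 -1.368 0.854
v -0.89 -2.946 -3.55
v -1.698 -3.048 -3.143
v -1.159 -1.88 -3.813
v -1.966 -1.982 -3.405
v -0.094 -2.318 -1.815
v -0.901 -2.42 -1.407
v -0.362 -1.252 -2.077
v -1.17 -1.354 -1.67
v -3.63 -4.135 -2.718
v -2.915 -3.34 -2.761
v -3.336 -2.869 -1.086
v -4.05 -3.665 -1.042
v -3.568 -3.103 -2.992
v -3.989 -2.632 -1.317
v -4.25 -3.349 -3.094
v -4.671 -2.879 -1.419
v -4.641 -3.963 -3.02
v -5.062 -3.493 -1.345
v -4.559 -4.657 -2.804
v -4.98 -4.187 -1.129
v -4.042 -5.108 -2.548
v -4.463 -4.637 -0.873
v -3.332 -5.103 -2.371
v -3.753 -4.633 -0.696
v -2.761 -4.645 -2.356
v -3.182 -4.175 -0.681
v -2.597 -3.949 -2.51
v -3.017 -3.479 -0.835
f 2 1 4
f 2 4 3
f 4 1 5
f 4 5 3
f 5 1 6
f 5 6 3
f 6 1 7
f 6 7 3
f 7 1 8
f 7 8 3
f 8 1 9
f 8 9 3
f 9 1 10
f 9 10 3
f 10 1 11
f 10 11 3
f 11 1 12
f 11 12 3
f 12 1 13
f 12 13 3
f 13 1 14
f 13 14 3
f 14 1 15
f 14 15 3
f 15 1 16
f 15 16 3
f 16 1 17
f 16 17 3
f 17 1 2
f 17 2 3
f 19 18 22
f 19 22 20
f 20 22 23
f 20 23 21
f 22 18 24
f 22 24 23
f 23 24 25
f 23 25 21
f 24 18 26
f 24 26 25
f 25 26 27
f 25 27 21
f 26 18 28
f 26 28 27
f 27 28 29
f 27 29 21
f 28 18 30
f 28 30 29
f 29 30 31
f 29 31 21
f 30 18 32
f 30 32 31
f 31 32 33
f 31 33 21
f 32 18 34
f 32 34 33
f 33 34 35
f 33 35 21
f 34 18 36
f 34 36 35
f 35 36 37
f 35 37 21
f 36 18 38
f 36 38 37
f 37 38 39
f 37 39 21
f 38 18 40
f 38 40 39
f 39 40 41
f 39 41 21
f 40 18 19
f 40 19 41
f 41 19 20
f 41 20 21
f 43 42 45
f 43 45 44
f 45 42 46
f 45 46 44
f 46 42 47
f 46 47 44
f 47 42 48
f 47 48 44
f 48 42 49
f 48 49 44
f 49 42 50
f 49 50 44
f 50 42 51
f 50 51 44
f 51 42 43
f 51 43 44
f 53 55 52
f 56 53 52
f 52 55 54
f 54 56 52
f 53 59 55
f 57 53 56
f 57 59 53
f 55 59 54
f 58 56 54
f 54 59 58
f 58 57 56
f 59 57 58
f 61 60 64
f 61 64 62
f 62 64 65
f 62 65 63
f 64 60 66
f 64 66 65
f 65 66 67
f 65 67 63
f 66 60 68
f 66 68 67
f 67 68 69
f 67 69 63
f 68 60 70
f 68 70 69
f 69 70 71
f 69 71 63
f 70 60 72
f 70 72 71
f 71 72 73
f 71 73 63
f 72 60 74
f 72 74 73
f 73 74 75
f 73 75 63
f 74 60 76
f 74 76 75
f 75 76 77
f 75 77 63
f 76 60 78
f 76 78 77
f 77 78 79
f 77 79 63
f 78 60 61
f 78 61 79
f 79 61 62
f 79 62 63



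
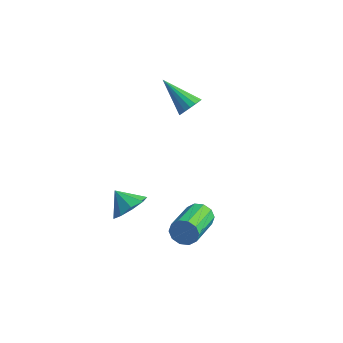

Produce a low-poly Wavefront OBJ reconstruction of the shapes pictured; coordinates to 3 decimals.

v 0.168 0.553 1.078
v 0.489 0.696 1.526
v -1.228 0.667 2.042
v 0.429 0.936 1.41
v 0.308 1.088 1.218
v 0.155 1.117 0.994
v 0.006 1.017 0.789
v -0.107 0.811 0.65
v -0.157 0.546 0.609
v -0.132 0.282 0.676
v -0.039 0.081 0.834
v 0.102 -0.012 1.049
v 0.257 0.024 1.27
v 0.393 0.182 1.447
v 0.476 0.424 1.539
v 1.874 -1.351 -3.464
v 2.181 -1.446 -3.994
v 2.593 -3.164 -3.446
v 2.286 -3.069 -2.916
v 2.428 -1.305 -3.738
v 2.841 -3.023 -3.19
v 2.464 -1.181 -3.377
v 2.876 -2.9 -2.829
v 2.274 -1.123 -3.049
v 2.687 -2.841 -2.502
v 1.931 -1.151 -2.88
v 2.344 -2.869 -2.332
v 1.567 -1.256 -2.934
v 1.979 -2.974 -2.386
v 1.319 -1.397 -3.19
v 1.732 -3.115 -2.642
v 1.284 -1.52 -3.551
v 1.696 -3.239 -3.003
v 1.473 -1.579 -3.878
v 1.886 -3.297 -3.331
v 1.816 -1.551 -4.048
v 2.229 -3.269 -3.5
v -0.942 -2.101 -3.892
v -0.539 -1.473 -3.485
v -1.698 -2.059 -3.208
v -0.892 -1.253 -3.89
v -1.269 -1.429 -4.296
v -1.493 -1.92 -4.513
v -1.459 -2.496 -4.439
v -1.183 -2.887 -4.109
v -0.794 -2.911 -3.677
v -0.474 -2.555 -3.346
v -0.374 -1.988 -3.27
f 2 1 4
f 2 4 3
f 4 1 5
f 4 5 3
f 5 1 6
f 5 6 3
f 6 1 7
f 6 7 3
f 7 1 8
f 7 8 3
f 8 1 9
f 8 9 3
f 9 1 10
f 9 10 3
f 10 1 11
f 10 11 3
f 11 1 12
f 11 12 3
f 12 1 13
f 12 13 3
f 13 1 14
f 13 14 3
f 14 1 15
f 14 15 3
f 15 1 2
f 15 2 3
f 17 16 20
f 17 20 18
f 18 20 21
f 18 21 19
f 20 16 22
f 20 22 21
f 21 22 23
f 21 23 19
f 22 16 24
f 22 24 23
f 23 24 25
f 23 25 19
f 24 16 26
f 24 26 25
f 25 26 27
f 25 27 19
f 26 16 28
f 26 28 27
f 27 28 29
f 27 29 19
f 28 16 30
f 28 30 29
f 29 30 31
f 29 31 19
f 30 16 32
f 30 32 31
f 31 32 33
f 31 33 19
f 32 16 34
f 32 34 33
f 33 34 35
f 33 35 19
f 34 16 36
f 34 36 35
f 35 36 37
f 35 37 19
f 36 16 17
f 36 17 37
f 37 17 18
f 37 18 19
f 39 38 41
f 39 41 40
f 41 38 42
f 41 42 40
f 42 38 43
f 42 43 40
f 43 38 44
f 43 44 40
f 44 38 45
f 44 45 40
f 45 38 46
f 45 46 40
f 46 38 47
f 46 47 40
f 47 38 48
f 47 48 40
f 48 38 39
f 48 39 40



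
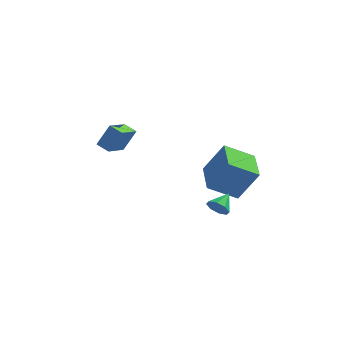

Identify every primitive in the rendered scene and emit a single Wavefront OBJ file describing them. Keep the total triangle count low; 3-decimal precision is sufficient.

v 2.089 1.922 -1.609
v 3.129 2.075 0.152
v 1.514 3.809 -1.433
v 2.554 3.962 0.327
v 3.566 2.458 -2.527
v 4.606 2.611 -0.767
v 2.991 4.345 -2.352
v 4.031 4.498 -0.591
v 2.9 0.538 -2.089
v 3.332 0.192 -1.748
v 3.28 1.502 -1.591
v 3.513 0.346 -2.185
v 3.336 0.612 -2.566
v 2.903 0.835 -2.667
v 2.468 0.884 -2.43
v 2.286 0.73 -1.993
v 2.464 0.463 -1.613
v 2.897 0.24 -1.511
v -3.762 2.814 0.301
v -3.161 3.19 1.52
v -3.339 4.197 -0.335
v -2.737 4.573 0.884
v -3.063 2.487 0.056
v -2.461 2.863 1.275
v -2.639 3.87 -0.58
v -2.038 4.246 0.639
f 2 4 1
f 5 2 1
f 1 4 3
f 3 5 1
f 2 8 4
f 6 2 5
f 6 8 2
f 4 8 3
f 7 5 3
f 3 8 7
f 7 6 5
f 8 6 7
f 10 9 12
f 10 12 11
f 12 9 13
f 12 13 11
f 13 9 14
f 13 14 11
f 14 9 15
f 14 15 11
f 15 9 16
f 15 16 11
f 16 9 17
f 16 17 11
f 17 9 18
f 17 18 11
f 18 9 10
f 18 10 11
f 20 22 19
f 23 20 19
f 19 22 21
f 21 23 19
f 20 26 22
f 24 20 23
f 24 26 20
f 22 26 21
f 25 23 21
f 21 26 25
f 25 24 23
f 26 24 25



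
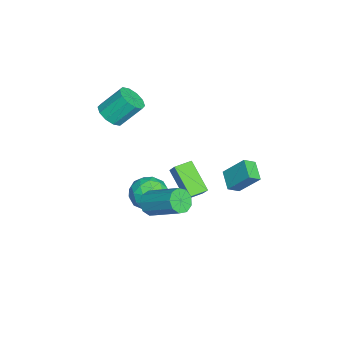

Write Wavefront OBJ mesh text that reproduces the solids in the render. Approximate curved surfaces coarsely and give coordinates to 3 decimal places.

v -0.094 -1.971 -1.489
v 0.512 -1.971 -1.964
v 1.419 -0.348 -0.807
v 0.814 -0.349 -0.331
v 0.143 -1.639 -2.141
v 1.051 -0.016 -0.984
v -0.336 -1.462 -2.013
v 0.571 0.161 -0.856
v -0.702 -1.524 -1.639
v 0.205 0.099 -0.482
v -0.783 -1.795 -1.195
v 0.124 -0.172 -0.038
v -0.542 -2.149 -0.888
v 0.366 -0.526 0.269
v -0.091 -2.419 -0.862
v 0.817 -0.797 0.295
v 0.359 -2.481 -1.13
v 1.266 -0.858 0.028
v 0.597 -2.303 -1.565
v 1.504 -0.68 -0.408
v -3.37 1.942 -1.482
v -3.177 3.038 -0.25
v -2.324 2.307 -1.969
v -2.131 3.402 -0.737
v -2.969 1.378 -1.043
v -2.776 2.473 0.189
v -1.923 1.742 -1.53
v -1.73 2.838 -0.298
v -1.826 -1.592 -3.13
v -1.421 -1.989 -2.158
v -3.159 -2.831 -3.082
v -2.754 -3.228 -2.11
v -3.228 -2.208 -2.147
v -2.405 -1.443 -2.177
v -2.175 -3.377 -3.063
v -1.352 -2.612 -3.093
v -1.637 -3.092 -2.117
v -2.288 -2.37 -1.551
v -2.292 -2.45 -3.689
v -2.943 -1.728 -3.123
v -1.507 -1.682 -2.649
v -3.073 -3.138 -2.591
v -3.352 -2.539 -2.613
v -3.114 -2.772 -2.042
v -2.085 -1.361 -2.66
v -1.847 -1.594 -2.088
v -2.909 -1.723 -2.082
v -2.733 -3.226 -3.152
v -2.495 -3.459 -2.58
v -1.466 -2.048 -3.198
v -1.228 -2.281 -2.627
v -1.671 -3.097 -3.158
v -1.396 -2.564 -2.053
v -2.179 -3.292 -2.024
v -1.839 -3.38 -2.584
v -1.355 -2.929 -2.602
v -1.778 -2.139 -1.72
v -2.562 -2.867 -1.692
v -2.841 -2.268 -1.714
v -2.357 -1.818 -1.731
v -1.905 -2.787 -1.696
v -2.018 -1.953 -3.548
v -2.802 -2.681 -3.52
v -2.223 -3.002 -3.509
v -1.739 -2.552 -3.526
v -2.401 -1.528 -3.216
v -3.184 -2.256 -3.187
v -3.225 -1.891 -2.638
v -2.741 -1.44 -2.656
v -2.675 -2.033 -3.544
v -2.396 0.406 -2.418
v -3.579 -0.578 -1.125
v -1.778 0.741 -1.598
v -2.962 -0.243 -0.304
v -1.818 -0.417 -2.516
v -3.002 -1.401 -1.222
v -1.201 -0.082 -1.695
v -2.384 -1.066 -0.402
v -3.082 -4.46 2.862
v -2.592 -3.889 2.445
v -2.829 -2.769 3.702
v -3.318 -3.34 4.118
v -3.095 -3.819 2.288
v -3.332 -2.699 3.545
v -3.593 -3.995 2.35
v -3.83 -2.874 3.607
v -3.896 -4.347 2.608
v -4.132 -3.227 3.865
v -3.887 -4.743 2.963
v -4.124 -3.623 4.219
v -3.571 -5.031 3.278
v -3.808 -3.911 4.535
v -3.068 -5.101 3.435
v -3.305 -3.981 4.692
v -2.57 -4.926 3.373
v -2.807 -3.805 4.63
v -2.268 -4.573 3.115
v -2.504 -3.453 4.372
v -2.276 -4.177 2.761
v -2.513 -3.057 4.017
f 2 1 5
f 2 5 3
f 3 5 6
f 3 6 4
f 5 1 7
f 5 7 6
f 6 7 8
f 6 8 4
f 7 1 9
f 7 9 8
f 8 9 10
f 8 10 4
f 9 1 11
f 9 11 10
f 10 11 12
f 10 12 4
f 11 1 13
f 11 13 12
f 12 13 14
f 12 14 4
f 13 1 15
f 13 15 14
f 14 15 16
f 14 16 4
f 15 1 17
f 15 17 16
f 16 17 18
f 16 18 4
f 17 1 19
f 17 19 18
f 18 19 20
f 18 20 4
f 19 1 2
f 19 2 20
f 20 2 3
f 20 3 4
f 22 24 21
f 25 22 21
f 21 24 23
f 23 25 21
f 22 28 24
f 26 22 25
f 26 28 22
f 24 28 23
f 27 25 23
f 23 28 27
f 27 26 25
f 28 26 27
f 29 66 45
f 66 40 69
f 45 69 34
f 66 69 45
f 29 45 41
f 45 34 46
f 41 46 30
f 45 46 41
f 29 41 50
f 41 30 51
f 50 51 36
f 41 51 50
f 29 50 62
f 50 36 65
f 62 65 39
f 50 65 62
f 29 62 66
f 62 39 70
f 66 70 40
f 62 70 66
f 30 46 57
f 46 34 60
f 57 60 38
f 46 60 57
f 34 69 47
f 69 40 68
f 47 68 33
f 69 68 47
f 40 70 67
f 70 39 63
f 67 63 31
f 70 63 67
f 39 65 64
f 65 36 52
f 64 52 35
f 65 52 64
f 36 51 56
f 51 30 53
f 56 53 37
f 51 53 56
f 32 58 44
f 58 38 59
f 44 59 33
f 58 59 44
f 32 44 42
f 44 33 43
f 42 43 31
f 44 43 42
f 32 42 49
f 42 31 48
f 49 48 35
f 42 48 49
f 32 49 54
f 49 35 55
f 54 55 37
f 49 55 54
f 32 54 58
f 54 37 61
f 58 61 38
f 54 61 58
f 33 59 47
f 59 38 60
f 47 60 34
f 59 60 47
f 31 43 67
f 43 33 68
f 67 68 40
f 43 68 67
f 35 48 64
f 48 31 63
f 64 63 39
f 48 63 64
f 37 55 56
f 55 35 52
f 56 52 36
f 55 52 56
f 38 61 57
f 61 37 53
f 57 53 30
f 61 53 57
f 72 74 71
f 75 72 71
f 71 74 73
f 73 75 71
f 72 78 74
f 76 72 75
f 76 78 72
f 74 78 73
f 77 75 73
f 73 78 77
f 77 76 75
f 78 76 77
f 80 79 83
f 80 83 81
f 81 83 84
f 81 84 82
f 83 79 85
f 83 85 84
f 84 85 86
f 84 86 82
f 85 79 87
f 85 87 86
f 86 87 88
f 86 88 82
f 87 79 89
f 87 89 88
f 88 89 90
f 88 90 82
f 89 79 91
f 89 91 90
f 90 91 92
f 90 92 82
f 91 79 93
f 91 93 92
f 92 93 94
f 92 94 82
f 93 79 95
f 93 95 94
f 94 95 96
f 94 96 82
f 95 79 97
f 95 97 96
f 96 97 98
f 96 98 82
f 97 79 99
f 97 99 98
f 98 99 100
f 98 100 82
f 99 79 80
f 99 80 100
f 100 80 81
f 100 81 82



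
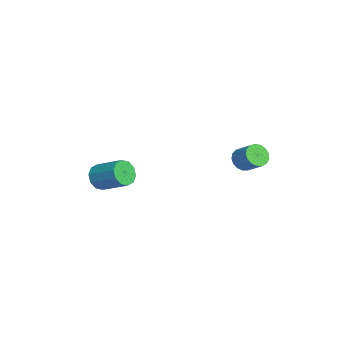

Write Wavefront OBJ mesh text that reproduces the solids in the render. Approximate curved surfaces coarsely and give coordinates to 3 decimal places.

v -0.411 3.293 -1.227
v -0.06 2.818 -1.238
v 0.601 3.293 -0.624
v 0.251 3.767 -0.613
v 0.03 2.974 -1.456
v 0.692 3.449 -0.841
v 0.019 3.203 -1.621
v 0.681 3.678 -1.006
v -0.09 3.453 -1.696
v 0.571 3.927 -1.081
v -0.273 3.665 -1.663
v 0.389 4.14 -1.049
v -0.487 3.793 -1.531
v 0.174 4.267 -0.916
v -0.684 3.806 -1.329
v -0.023 4.28 -0.714
v -0.818 3.701 -1.104
v -0.157 4.175 -0.489
v -0.859 3.503 -0.907
v -0.198 3.977 -0.292
v -0.797 3.256 -0.783
v -0.136 3.731 -0.169
v -0.647 3.019 -0.761
v 0.014 3.493 -0.147
v -0.442 2.843 -0.846
v 0.219 3.318 -0.232
v -0.23 2.771 -1.018
v 0.431 3.246 -0.404
v -4.4 -2.304 -4.203
v -3.838 -2.542 -4.546
v -2.979 -1.535 -3.84
v -3.54 -1.296 -3.497
v -4.015 -2.226 -4.782
v -3.156 -1.219 -4.077
v -4.338 -1.939 -4.797
v -3.479 -0.932 -4.092
v -4.685 -1.792 -4.585
v -3.826 -0.785 -3.88
v -4.923 -1.84 -4.227
v -4.064 -0.833 -3.522
v -4.961 -2.065 -3.86
v -4.102 -1.058 -3.154
v -4.784 -2.381 -3.623
v -3.925 -1.374 -2.918
v -4.461 -2.668 -3.608
v -3.602 -1.661 -2.903
v -4.114 -2.815 -3.82
v -3.255 -1.808 -3.115
v -3.876 -2.767 -4.178
v -3.017 -1.76 -3.473
f 2 1 5
f 2 5 3
f 3 5 6
f 3 6 4
f 5 1 7
f 5 7 6
f 6 7 8
f 6 8 4
f 7 1 9
f 7 9 8
f 8 9 10
f 8 10 4
f 9 1 11
f 9 11 10
f 10 11 12
f 10 12 4
f 11 1 13
f 11 13 12
f 12 13 14
f 12 14 4
f 13 1 15
f 13 15 14
f 14 15 16
f 14 16 4
f 15 1 17
f 15 17 16
f 16 17 18
f 16 18 4
f 17 1 19
f 17 19 18
f 18 19 20
f 18 20 4
f 19 1 21
f 19 21 20
f 20 21 22
f 20 22 4
f 21 1 23
f 21 23 22
f 22 23 24
f 22 24 4
f 23 1 25
f 23 25 24
f 24 25 26
f 24 26 4
f 25 1 27
f 25 27 26
f 26 27 28
f 26 28 4
f 27 1 2
f 27 2 28
f 28 2 3
f 28 3 4
f 30 29 33
f 30 33 31
f 31 33 34
f 31 34 32
f 33 29 35
f 33 35 34
f 34 35 36
f 34 36 32
f 35 29 37
f 35 37 36
f 36 37 38
f 36 38 32
f 37 29 39
f 37 39 38
f 38 39 40
f 38 40 32
f 39 29 41
f 39 41 40
f 40 41 42
f 40 42 32
f 41 29 43
f 41 43 42
f 42 43 44
f 42 44 32
f 43 29 45
f 43 45 44
f 44 45 46
f 44 46 32
f 45 29 47
f 45 47 46
f 46 47 48
f 46 48 32
f 47 29 49
f 47 49 48
f 48 49 50
f 48 50 32
f 49 29 30
f 49 30 50
f 50 30 31
f 50 31 32



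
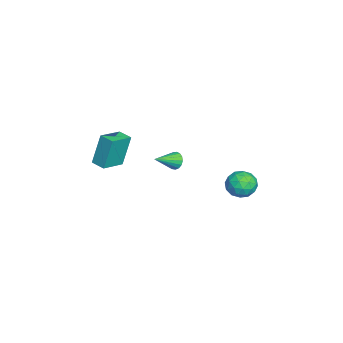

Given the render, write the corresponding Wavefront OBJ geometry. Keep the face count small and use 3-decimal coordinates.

v 1.805 4.302 2.857
v 2.406 4.776 3.466
v 2.834 3.104 2.774
v 3.435 3.578 3.383
v 2.585 3.224 3.712
v 1.949 3.964 3.763
v 3.291 3.916 2.477
v 2.655 4.656 2.528
v 3.324 4.537 3.231
v 2.888 4.11 3.994
v 2.352 3.77 2.246
v 1.916 3.343 3.009
v 2.015 4.644 3.169
v 3.225 3.236 3.071
v 2.726 3.027 3.265
v 3.079 3.306 3.623
v 1.746 4.167 3.344
v 2.099 4.446 3.701
v 2.205 3.533 3.846
v 3.141 3.434 2.539
v 3.494 3.713 2.896
v 2.161 4.574 2.617
v 2.514 4.853 2.975
v 3.035 4.347 2.394
v 2.908 4.783 3.388
v 3.513 4.078 3.34
v 3.428 4.277 2.807
v 3.054 4.712 2.837
v 2.651 4.531 3.837
v 3.257 3.827 3.788
v 2.757 3.619 3.982
v 2.383 4.054 4.012
v 3.191 4.391 3.699
v 1.983 4.053 2.452
v 2.589 3.349 2.403
v 2.857 3.826 2.228
v 2.483 4.261 2.258
v 1.727 3.802 2.9
v 2.332 3.097 2.852
v 2.186 3.168 3.403
v 1.812 3.603 3.433
v 2.049 3.489 2.541
v -0.192 -4.806 2.529
v -0.526 -4.319 4.628
v -1.441 -3.863 2.111
v -1.775 -3.376 4.209
v 0.395 -4.064 2.451
v 0.061 -3.577 4.549
v -0.854 -3.121 2.032
v -1.188 -2.634 4.131
v -4.005 -0.336 0.378
v -3.573 -0.277 -0.118
v -3.015 -1.484 1.102
v -3.477 -0.061 0.092
v -3.501 0.091 0.368
v -3.641 0.146 0.646
v -3.865 0.09 0.862
v -4.12 -0.063 0.968
v -4.349 -0.279 0.938
v -4.499 -0.507 0.78
v -4.536 -0.697 0.53
v -4.451 -0.804 0.245
v -4.264 -0.803 -0.009
v -4.018 -0.696 -0.175
v -3.768 -0.506 -0.214
f 1 38 17
f 38 12 41
f 17 41 6
f 38 41 17
f 1 17 13
f 17 6 18
f 13 18 2
f 17 18 13
f 1 13 22
f 13 2 23
f 22 23 8
f 13 23 22
f 1 22 34
f 22 8 37
f 34 37 11
f 22 37 34
f 1 34 38
f 34 11 42
f 38 42 12
f 34 42 38
f 2 18 29
f 18 6 32
f 29 32 10
f 18 32 29
f 6 41 19
f 41 12 40
f 19 40 5
f 41 40 19
f 12 42 39
f 42 11 35
f 39 35 3
f 42 35 39
f 11 37 36
f 37 8 24
f 36 24 7
f 37 24 36
f 8 23 28
f 23 2 25
f 28 25 9
f 23 25 28
f 4 30 16
f 30 10 31
f 16 31 5
f 30 31 16
f 4 16 14
f 16 5 15
f 14 15 3
f 16 15 14
f 4 14 21
f 14 3 20
f 21 20 7
f 14 20 21
f 4 21 26
f 21 7 27
f 26 27 9
f 21 27 26
f 4 26 30
f 26 9 33
f 30 33 10
f 26 33 30
f 5 31 19
f 31 10 32
f 19 32 6
f 31 32 19
f 3 15 39
f 15 5 40
f 39 40 12
f 15 40 39
f 7 20 36
f 20 3 35
f 36 35 11
f 20 35 36
f 9 27 28
f 27 7 24
f 28 24 8
f 27 24 28
f 10 33 29
f 33 9 25
f 29 25 2
f 33 25 29
f 44 46 43
f 47 44 43
f 43 46 45
f 45 47 43
f 44 50 46
f 48 44 47
f 48 50 44
f 46 50 45
f 49 47 45
f 45 50 49
f 49 48 47
f 50 48 49
f 52 51 54
f 52 54 53
f 54 51 55
f 54 55 53
f 55 51 56
f 55 56 53
f 56 51 57
f 56 57 53
f 57 51 58
f 57 58 53
f 58 51 59
f 58 59 53
f 59 51 60
f 59 60 53
f 60 51 61
f 60 61 53
f 61 51 62
f 61 62 53
f 62 51 63
f 62 63 53
f 63 51 64
f 63 64 53
f 64 51 65
f 64 65 53
f 65 51 52
f 65 52 53



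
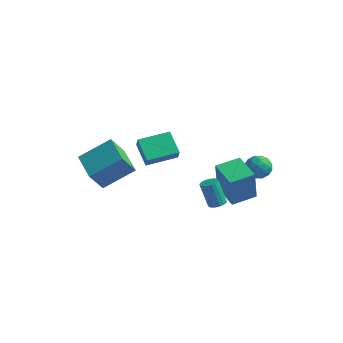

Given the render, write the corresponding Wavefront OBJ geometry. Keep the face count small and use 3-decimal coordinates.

v 1.803 3.472 -1.125
v 2.475 3.91 -0.911
v 2.085 2.57 -0.169
v 2.757 3.008 0.045
v 1.999 3.312 0.195
v 1.825 3.869 -0.396
v 2.735 2.611 -0.684
v 2.561 3.168 -1.275
v 3.052 3.377 -0.638
v 2.597 3.811 -0.095
v 1.963 2.669 -0.985
v 1.508 3.103 -0.442
v 2.114 3.77 -1.102
v 2.446 2.71 0.022
v 2 2.889 0.11
v 2.395 3.146 0.236
v 1.732 3.746 -0.8
v 2.127 4.003 -0.674
v 1.847 3.652 -0.024
v 2.433 2.477 -0.406
v 2.828 2.734 -0.28
v 2.165 3.334 -1.316
v 2.56 3.591 -1.19
v 2.713 2.828 -1.056
v 2.848 3.714 -0.816
v 3.014 3.185 -0.254
v 3.001 2.951 -0.682
v 2.899 3.278 -1.029
v 2.581 3.969 -0.497
v 2.747 3.439 0.066
v 2.301 3.618 0.153
v 2.198 3.946 -0.194
v 2.92 3.656 -0.336
v 1.813 3.041 -1.146
v 1.979 2.511 -0.583
v 2.362 2.534 -0.886
v 2.259 2.862 -1.233
v 1.546 3.295 -0.826
v 1.712 2.766 -0.264
v 1.661 3.202 -0.051
v 1.559 3.529 -0.398
v 1.64 2.824 -0.744
v -3.649 1.31 -0.67
v -4.692 2.203 0.152
v -3.948 1.707 -1.48
v -4.99 2.6 -0.657
v -2.31 2.7 -0.483
v -3.352 3.593 0.34
v -2.608 3.097 -1.292
v -3.651 3.99 -0.47
v 1.998 0.375 -1.755
v 1.997 0.068 0.322
v 0.608 1.459 -1.595
v 0.607 1.152 0.482
v 2.933 1.548 -1.582
v 2.932 1.241 0.495
v 1.543 2.632 -1.422
v 1.542 2.325 0.655
v -5.116 -3.853 2.803
v -3.783 -2.643 3.865
v -4.722 -3.12 1.472
v -3.388 -1.91 2.534
v -3.792 -5.07 2.526
v -2.458 -3.86 3.588
v -3.397 -4.337 1.195
v -2.064 -3.127 2.257
v 2.738 -3.186 1.301
v 3.209 -3.14 1.49
v 2.633 -2.988 2.888
v 2.162 -3.034 2.699
v 3.153 -2.926 1.443
v 2.577 -2.773 2.842
v 3.014 -2.763 1.368
v 2.438 -2.61 2.767
v 2.82 -2.683 1.28
v 2.244 -2.531 2.678
v 2.61 -2.704 1.196
v 2.034 -2.551 2.594
v 2.426 -2.82 1.132
v 1.85 -2.667 2.531
v 2.303 -3.008 1.102
v 1.727 -2.856 2.501
v 2.267 -3.232 1.112
v 1.691 -3.08 2.51
v 2.323 -3.447 1.158
v 1.747 -3.294 2.557
v 2.462 -3.61 1.233
v 1.886 -3.457 2.632
v 2.656 -3.689 1.322
v 2.08 -3.537 2.72
v 2.866 -3.669 1.406
v 2.29 -3.516 2.804
v 3.05 -3.553 1.469
v 2.474 -3.4 2.868
v 3.173 -3.364 1.499
v 2.597 -3.212 2.898
f 1 38 17
f 38 12 41
f 17 41 6
f 38 41 17
f 1 17 13
f 17 6 18
f 13 18 2
f 17 18 13
f 1 13 22
f 13 2 23
f 22 23 8
f 13 23 22
f 1 22 34
f 22 8 37
f 34 37 11
f 22 37 34
f 1 34 38
f 34 11 42
f 38 42 12
f 34 42 38
f 2 18 29
f 18 6 32
f 29 32 10
f 18 32 29
f 6 41 19
f 41 12 40
f 19 40 5
f 41 40 19
f 12 42 39
f 42 11 35
f 39 35 3
f 42 35 39
f 11 37 36
f 37 8 24
f 36 24 7
f 37 24 36
f 8 23 28
f 23 2 25
f 28 25 9
f 23 25 28
f 4 30 16
f 30 10 31
f 16 31 5
f 30 31 16
f 4 16 14
f 16 5 15
f 14 15 3
f 16 15 14
f 4 14 21
f 14 3 20
f 21 20 7
f 14 20 21
f 4 21 26
f 21 7 27
f 26 27 9
f 21 27 26
f 4 26 30
f 26 9 33
f 30 33 10
f 26 33 30
f 5 31 19
f 31 10 32
f 19 32 6
f 31 32 19
f 3 15 39
f 15 5 40
f 39 40 12
f 15 40 39
f 7 20 36
f 20 3 35
f 36 35 11
f 20 35 36
f 9 27 28
f 27 7 24
f 28 24 8
f 27 24 28
f 10 33 29
f 33 9 25
f 29 25 2
f 33 25 29
f 44 46 43
f 47 44 43
f 43 46 45
f 45 47 43
f 44 50 46
f 48 44 47
f 48 50 44
f 46 50 45
f 49 47 45
f 45 50 49
f 49 48 47
f 50 48 49
f 52 54 51
f 55 52 51
f 51 54 53
f 53 55 51
f 52 58 54
f 56 52 55
f 56 58 52
f 54 58 53
f 57 55 53
f 53 58 57
f 57 56 55
f 58 56 57
f 60 62 59
f 63 60 59
f 59 62 61
f 61 63 59
f 60 66 62
f 64 60 63
f 64 66 60
f 62 66 61
f 65 63 61
f 61 66 65
f 65 64 63
f 66 64 65
f 68 67 71
f 68 71 69
f 69 71 72
f 69 72 70
f 71 67 73
f 71 73 72
f 72 73 74
f 72 74 70
f 73 67 75
f 73 75 74
f 74 75 76
f 74 76 70
f 75 67 77
f 75 77 76
f 76 77 78
f 76 78 70
f 77 67 79
f 77 79 78
f 78 79 80
f 78 80 70
f 79 67 81
f 79 81 80
f 80 81 82
f 80 82 70
f 81 67 83
f 81 83 82
f 82 83 84
f 82 84 70
f 83 67 85
f 83 85 84
f 84 85 86
f 84 86 70
f 85 67 87
f 85 87 86
f 86 87 88
f 86 88 70
f 87 67 89
f 87 89 88
f 88 89 90
f 88 90 70
f 89 67 91
f 89 91 90
f 90 91 92
f 90 92 70
f 91 67 93
f 91 93 92
f 92 93 94
f 92 94 70
f 93 67 95
f 93 95 94
f 94 95 96
f 94 96 70
f 95 67 68
f 95 68 96
f 96 68 69
f 96 69 70



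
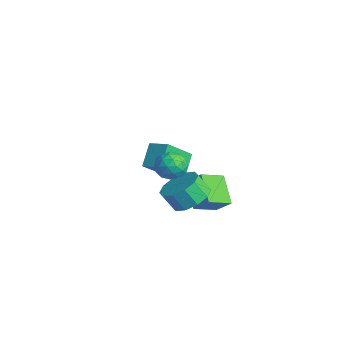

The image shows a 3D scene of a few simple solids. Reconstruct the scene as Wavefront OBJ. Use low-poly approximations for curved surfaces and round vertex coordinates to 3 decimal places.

v 2.221 -2.253 1.053
v 3.071 -1.849 1.602
v 2.69 -2.344 2.556
v 1.839 -2.747 2.007
v 2.57 -1.4 1.635
v 2.189 -1.894 2.589
v 1.936 -1.277 1.445
v 1.555 -1.771 2.399
v 1.41 -1.526 1.106
v 1.029 -2.02 2.06
v 1.194 -2.053 0.746
v 0.813 -2.547 1.7
v 1.37 -2.656 0.504
v 0.989 -3.151 1.458
v 1.871 -3.106 0.471
v 1.49 -3.6 1.425
v 2.505 -3.229 0.661
v 2.124 -3.723 1.615
v 3.031 -2.98 1
v 2.65 -3.474 1.954
v 3.247 -2.453 1.36
v 2.866 -2.947 2.314
v 1.056 -0.32 -1.188
v 1.254 -1.667 -0.535
v -0.343 -0.028 -0.161
v -0.145 -1.375 0.491
v 1.725 0.155 -0.411
v 1.923 -1.192 0.241
v 0.326 0.447 0.615
v 0.524 -0.9 1.268
v 1.142 -3.131 3.069
v 1.635 -2.445 3.17
v 2.065 -3.895 3.75
v 2.558 -3.209 3.851
v 1.815 -3.264 4.264
v 1.245 -2.792 3.843
v 2.455 -3.548 3.077
v 1.885 -3.076 2.656
v 2.447 -2.702 3.176
v 2.051 -2.527 3.909
v 1.649 -3.813 3.011
v 1.253 -3.638 3.744
v 1.308 -2.721 3.06
v 2.392 -3.619 3.86
v 1.956 -3.652 4.103
v 2.246 -3.248 4.163
v 1.078 -2.925 3.455
v 1.368 -2.521 3.515
v 1.473 -3.003 4.157
v 2.332 -3.819 3.405
v 2.622 -3.415 3.465
v 1.454 -3.092 2.757
v 1.744 -2.688 2.817
v 2.227 -3.337 2.763
v 2.075 -2.469 3.123
v 2.617 -2.918 3.523
v 2.557 -3.117 3.068
v 2.222 -2.84 2.821
v 1.842 -2.365 3.554
v 2.384 -2.814 3.954
v 1.948 -2.847 4.196
v 1.612 -2.57 3.949
v 2.319 -2.517 3.557
v 1.316 -3.526 2.966
v 1.858 -3.975 3.366
v 2.088 -3.77 2.971
v 1.752 -3.493 2.724
v 1.083 -3.422 3.397
v 1.625 -3.871 3.797
v 1.478 -3.5 4.099
v 1.143 -3.223 3.852
v 1.381 -3.823 3.363
v -3.904 -1.987 -0.602
v -4.701 -1.206 0.4
v -4.17 -0.5 -1.973
v -4.966 0.282 -0.97
v -2.874 -1.442 -0.21
v -3.67 -0.66 0.793
v -3.139 0.046 -1.58
v -3.936 0.827 -0.578
f 2 1 5
f 2 5 3
f 3 5 6
f 3 6 4
f 5 1 7
f 5 7 6
f 6 7 8
f 6 8 4
f 7 1 9
f 7 9 8
f 8 9 10
f 8 10 4
f 9 1 11
f 9 11 10
f 10 11 12
f 10 12 4
f 11 1 13
f 11 13 12
f 12 13 14
f 12 14 4
f 13 1 15
f 13 15 14
f 14 15 16
f 14 16 4
f 15 1 17
f 15 17 16
f 16 17 18
f 16 18 4
f 17 1 19
f 17 19 18
f 18 19 20
f 18 20 4
f 19 1 21
f 19 21 20
f 20 21 22
f 20 22 4
f 21 1 2
f 21 2 22
f 22 2 3
f 22 3 4
f 24 26 23
f 27 24 23
f 23 26 25
f 25 27 23
f 24 30 26
f 28 24 27
f 28 30 24
f 26 30 25
f 29 27 25
f 25 30 29
f 29 28 27
f 30 28 29
f 31 68 47
f 68 42 71
f 47 71 36
f 68 71 47
f 31 47 43
f 47 36 48
f 43 48 32
f 47 48 43
f 31 43 52
f 43 32 53
f 52 53 38
f 43 53 52
f 31 52 64
f 52 38 67
f 64 67 41
f 52 67 64
f 31 64 68
f 64 41 72
f 68 72 42
f 64 72 68
f 32 48 59
f 48 36 62
f 59 62 40
f 48 62 59
f 36 71 49
f 71 42 70
f 49 70 35
f 71 70 49
f 42 72 69
f 72 41 65
f 69 65 33
f 72 65 69
f 41 67 66
f 67 38 54
f 66 54 37
f 67 54 66
f 38 53 58
f 53 32 55
f 58 55 39
f 53 55 58
f 34 60 46
f 60 40 61
f 46 61 35
f 60 61 46
f 34 46 44
f 46 35 45
f 44 45 33
f 46 45 44
f 34 44 51
f 44 33 50
f 51 50 37
f 44 50 51
f 34 51 56
f 51 37 57
f 56 57 39
f 51 57 56
f 34 56 60
f 56 39 63
f 60 63 40
f 56 63 60
f 35 61 49
f 61 40 62
f 49 62 36
f 61 62 49
f 33 45 69
f 45 35 70
f 69 70 42
f 45 70 69
f 37 50 66
f 50 33 65
f 66 65 41
f 50 65 66
f 39 57 58
f 57 37 54
f 58 54 38
f 57 54 58
f 40 63 59
f 63 39 55
f 59 55 32
f 63 55 59
f 74 76 73
f 77 74 73
f 73 76 75
f 75 77 73
f 74 80 76
f 78 74 77
f 78 80 74
f 76 80 75
f 79 77 75
f 75 80 79
f 79 78 77
f 80 78 79

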